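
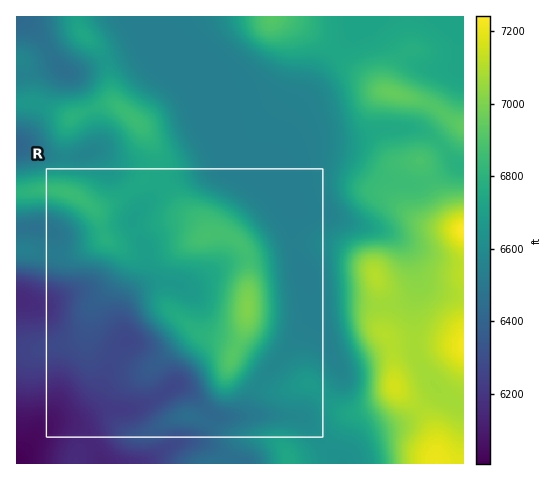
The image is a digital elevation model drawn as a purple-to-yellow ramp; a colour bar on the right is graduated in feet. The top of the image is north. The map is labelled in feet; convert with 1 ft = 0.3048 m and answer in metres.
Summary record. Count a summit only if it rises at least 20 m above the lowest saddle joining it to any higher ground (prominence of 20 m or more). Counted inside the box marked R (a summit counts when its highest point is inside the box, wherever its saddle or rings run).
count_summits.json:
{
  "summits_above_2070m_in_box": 2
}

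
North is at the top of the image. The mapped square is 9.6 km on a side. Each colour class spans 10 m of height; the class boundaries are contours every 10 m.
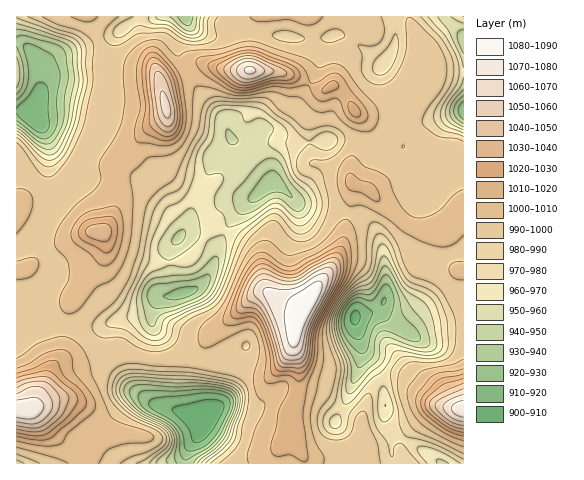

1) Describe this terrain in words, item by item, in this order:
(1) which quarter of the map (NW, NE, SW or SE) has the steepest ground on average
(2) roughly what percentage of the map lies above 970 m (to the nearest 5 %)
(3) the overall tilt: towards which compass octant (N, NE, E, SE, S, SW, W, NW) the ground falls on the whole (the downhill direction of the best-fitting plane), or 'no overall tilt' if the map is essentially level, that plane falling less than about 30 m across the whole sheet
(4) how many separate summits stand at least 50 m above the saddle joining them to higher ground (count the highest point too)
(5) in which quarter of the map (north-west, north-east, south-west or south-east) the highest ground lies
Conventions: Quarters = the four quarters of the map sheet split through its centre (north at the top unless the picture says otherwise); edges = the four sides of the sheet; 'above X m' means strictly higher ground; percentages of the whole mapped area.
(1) The steepest ground, on average, is in the south-east quarter.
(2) Roughly 75 % of the ground is higher than 970 m.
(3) There is no overall tilt: the best-fitting plane is nearly level.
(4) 5 summits rise at least 50 m above their surroundings.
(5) The highest point lies in the south-east quarter of the map.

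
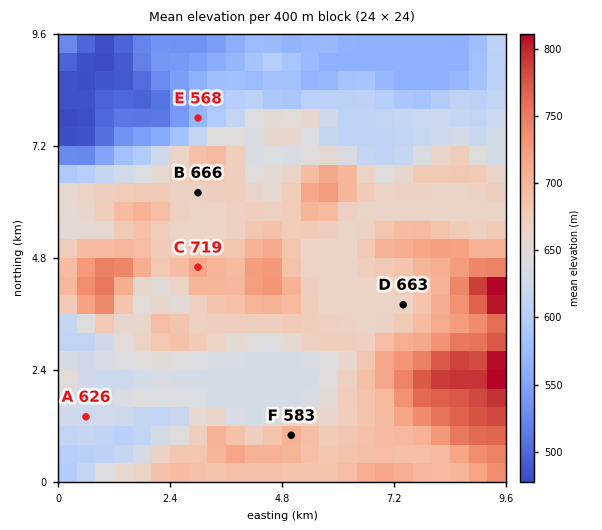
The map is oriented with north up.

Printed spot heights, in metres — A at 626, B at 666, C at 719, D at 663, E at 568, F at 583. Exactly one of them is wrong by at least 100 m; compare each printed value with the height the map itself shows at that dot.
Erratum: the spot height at F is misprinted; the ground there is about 708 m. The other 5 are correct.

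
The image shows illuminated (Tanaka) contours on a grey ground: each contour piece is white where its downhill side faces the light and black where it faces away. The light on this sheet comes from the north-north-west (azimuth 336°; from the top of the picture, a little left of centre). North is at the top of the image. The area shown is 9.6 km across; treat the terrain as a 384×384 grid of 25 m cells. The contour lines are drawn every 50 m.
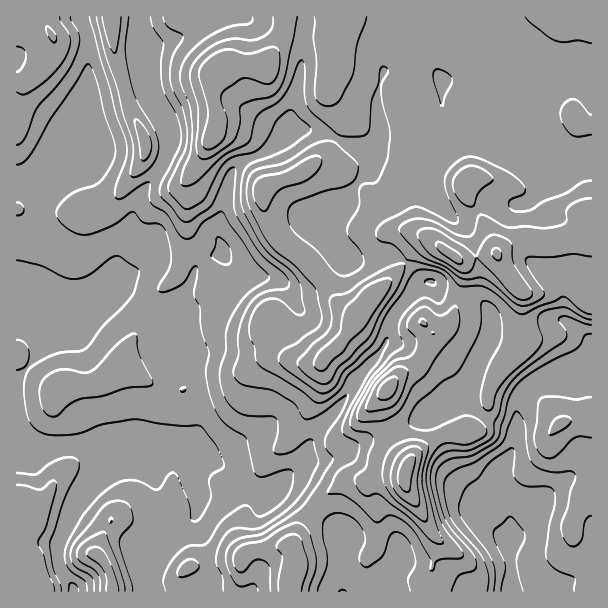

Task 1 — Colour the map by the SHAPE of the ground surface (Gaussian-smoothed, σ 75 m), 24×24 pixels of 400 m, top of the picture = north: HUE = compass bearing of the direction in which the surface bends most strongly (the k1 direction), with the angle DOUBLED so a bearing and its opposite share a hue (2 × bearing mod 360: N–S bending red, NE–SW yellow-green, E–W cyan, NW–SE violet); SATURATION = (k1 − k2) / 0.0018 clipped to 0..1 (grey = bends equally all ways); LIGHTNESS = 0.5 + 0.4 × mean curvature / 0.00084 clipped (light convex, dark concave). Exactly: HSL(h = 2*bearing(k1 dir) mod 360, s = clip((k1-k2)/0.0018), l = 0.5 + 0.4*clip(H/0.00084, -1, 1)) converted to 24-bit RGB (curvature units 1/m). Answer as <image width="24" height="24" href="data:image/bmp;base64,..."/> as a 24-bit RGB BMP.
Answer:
<image width="24" height="24" href="data:image/bmp;base64,Qk32BgAAAAAAADYAAAAoAAAAGAAAABgAAAABABgAAAAAAMAGAAATCwAAEwsAAAAAAAAAAAAAoYHA21DpMAMveP9DZHLsKR+b3HuWSaqSZi+Bud86LGN7+ezPRkyHOz5tjLBrV2SHX1+rwKJ7eltRxuKeEw1iqaN/gWlhZqhfj7xcKABrzLnyz/zYdCtuP15qQq+ByXjWMSDc9dbzKlHjwuKDklq+PDiUvX2HUZOEZDVc4a5Vtvjsdk/QQiF+lnWbsHaRc59qq55oGpyaF5Nm9H5cnkOYY4WfPZBXPXFDUK92RsIvYjfM7cfKnzp7YVBolXJFkzU1fjcozP/UjS6BdidAUkptVnpvuHaUr7Rvk6/Bw3F+D1ZXl7520om9YmGepnyaV2p+S4tWtJJdHk0stGku6VWGcUp2hbdkkhV9zf/MPdl8UiJTj258clSFXJFtSIxywn1yq0aL44WiQVOYMoM/opZOgmBtkYdzd2+CbIZ6k05HgpBMKmZMu158vX/cpInNakXh6//MNxg+ZUVTU41lgF6dmVlYM3w7oaxfbXZVdJpKtWyGUVyMi4t0gX13iIZ7eneCfGV4c2OJxoydPpZnK209Xp4vmUhYP7jD/9TMVBRzimUxN38eGmZeylyOgL2KWZOIjV96lX9Ld5NNX39oeodxgYBzgn9oeGBghFFcW5VPV45XxHuMH4qV5FPFVqYfL7UWmMAW8SD/3tL239f0ADZwXZ3A2pqfT1mFdUSSvb+cgXCNh4Bya35nfnVpj4ByT2OOoG6VmKKLW356hW9W3rEhADMy/8zmt9xSJWtNVHpRbI9I83JJDyeAPbSKhMF6iHDKQV+ZyKmvfXevmH+mg3maeJ2qfIirZ0qjrWyvp4WAf1p0eUtc38uMAKFzAHqD/c7YSTKjTYR0ZICCzoluxx8WI4lTgopnfH9cTpN7ZqdQnVWWrW2hoYmKco2BaG9za1l/Wn+gtm6RgW2/gZ3k8tbv23GVADMhgf8A/2bFSWKsYYV5UXuK9q7PJMW9KGwsXoZcjHR6dYFubXlkWIV0s4KEjm9za21/c1l/UoiMuXF7daxeO5RtU1am+I+r0I19AC0zsYIo4qydUZyeU3OBkpJc246pin7SaSqIgX99f35+fX99ZIJzX4tisnV0b1l5Y3qEYZ6RTHLA287JSkGaUjJFvc149sG+ADI6ku3hh1Xg03KNXUV2kzUcpLoMPicQ7hxPgH18gXt5gYJ0eIB5ZHt2tVuUs2SbYYqVdKF+JoZpzaw8gAxDRc1QM76X76HV+7ToAEwjNAsR73AARBY2nfXA0eD6LRPzg9XPfntzgG9zlY9xZoJsfHlwSnhmxn5tRZNxdJRffDVSZyQWPd9UgNqjanBUMmMl8W4ovABzbxBUzP/dFBfyiPqKXCA1hHJReIVYeIN0cXB/mY1+jIdsXXl3V4CDsHNDg71bVTRmdDNqpee3fdq7hVptg3KDflKarkaFWFbazP/9ZTPrV1/a33XbfWrYl4fTjnO3gImZbW+YlIeerX2eToGMmEx5qnE+zM5ZFjRliVWsrfGKZFlufnp6d3+CTZeWWaTHf92tt2YjWQkPaNNIXWtEhmJPjkpotn5/jnZ7b4OGdZKLiVes2mV6Fjyd06Tf0sqtBjduiWvN68+yb3VCTYFLcIFzdIR6X4BajKFEZxZi5uKbYpBFTZZQSaicVYuUq6SAa49eeH96d4FySGx06larAOxpGVbZ9piMFmw+AKRVz4XX5ab2tIfcW46abn+Og3GNjpNxNHGdreS/pZvjhlTJgkdocltNdZlEUcBRY4CAfX9+ZF95QSdc+f/MARIy+5Gd6anIDtOWEWgdNGk313NqqT9kfoBYbIJ5m459WoN5Yp88iF44fldWeWyGj22clpdtwq2ATHR5dX+AZj59TuN5vftcHQgwgdBU7NeyiViiel1RLVBch2wni79jb42WZniKgZV7gXGFgIRzgXZ0f317cHJ8m0ylfMmzwoluUoVdUH16SCtvy/2qWRBjckKOg8Jf2tdOjz9mw6ZmDUVzz7Gfh6p8XXR+cYePiIV7fnp/gX9/gX6BgXyAc3SAT6eKqmdetm+vxouFL3R8TSFzyf2eKBJgeYmxqJ/T1663WVKy3tK8DTZ5watgt6iLW3iNaYCEhHt4fn1/f318gHp7gHl5f397ZYJvloxyYVxv2r2cMUWrWAjKnfhLJSZdR6hQSKxy16CqcGfG3Z2xahuoRq+RxbeIWGV8bHCAgoR7fnp+f3x9fnuBhnqChHJzi4Fma4FaXWSNpuZ+TQ9w/2A6he05SiuLpbltOpUwWYYkaVwxjVs6z00/SHuSvqB5ZYacW2aDiIl8f3mFe4SEeHeAh2+GjXaNn4WVenmd"/>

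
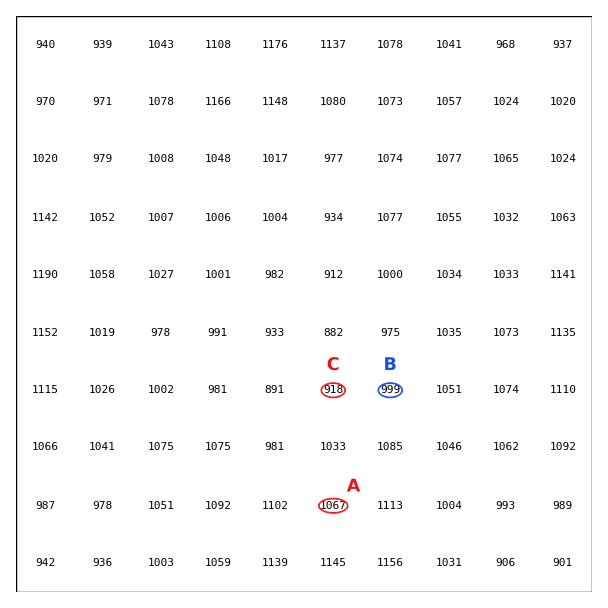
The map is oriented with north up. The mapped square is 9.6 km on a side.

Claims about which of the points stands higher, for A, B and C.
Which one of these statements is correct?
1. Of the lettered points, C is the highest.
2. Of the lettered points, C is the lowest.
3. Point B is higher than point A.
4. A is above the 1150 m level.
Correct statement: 2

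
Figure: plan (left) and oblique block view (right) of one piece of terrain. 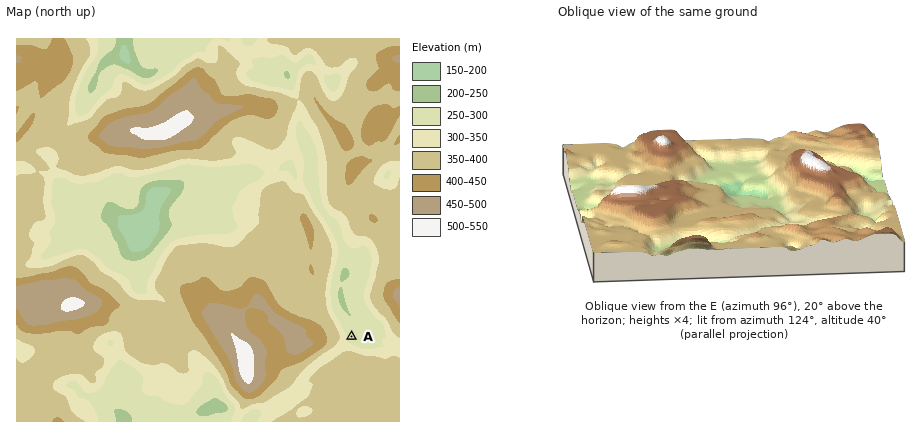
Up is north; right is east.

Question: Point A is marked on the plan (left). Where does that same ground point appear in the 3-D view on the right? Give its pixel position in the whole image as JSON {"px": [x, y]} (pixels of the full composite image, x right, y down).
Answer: {"px": [659, 247]}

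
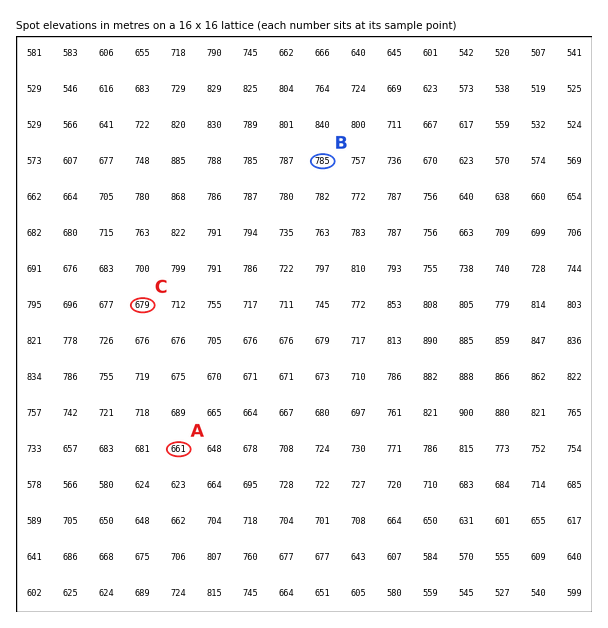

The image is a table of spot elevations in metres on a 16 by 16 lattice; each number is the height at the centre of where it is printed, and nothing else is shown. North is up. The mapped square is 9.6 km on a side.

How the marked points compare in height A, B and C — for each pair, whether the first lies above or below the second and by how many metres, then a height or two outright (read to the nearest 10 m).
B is above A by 130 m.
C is below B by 110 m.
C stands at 680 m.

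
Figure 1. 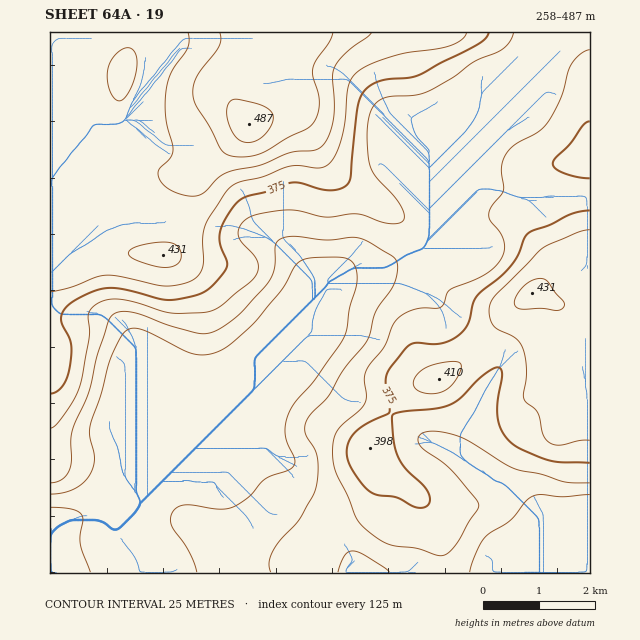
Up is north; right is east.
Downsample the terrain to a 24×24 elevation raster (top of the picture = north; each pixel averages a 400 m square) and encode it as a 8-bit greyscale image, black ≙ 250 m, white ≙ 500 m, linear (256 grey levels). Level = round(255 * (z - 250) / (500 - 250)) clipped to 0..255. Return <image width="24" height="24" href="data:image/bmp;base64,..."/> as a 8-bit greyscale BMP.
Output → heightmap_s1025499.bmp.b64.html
<image width="24" height="24" href="data:image/bmp;base64,Qk12BgAAAAAAADYEAAAoAAAAGAAAABgAAAABAAgAAAAAAEACAAATCwAAEwsAAAABAAAAAAAAAAAAAAEBAQACAgIAAwMDAAQEBAAFBQUABgYGAAcHBwAICAgACQkJAAoKCgALCwsADAwMAA0NDQAODg4ADw8PABAQEAAREREAEhISABMTEwAUFBQAFRUVABYWFgAXFxcAGBgYABkZGQAaGhoAGxsbABwcHAAdHR0AHh4eAB8fHwAgICAAISEhACIiIgAjIyMAJCQkACUlJQAmJiYAJycnACgoKAApKSkAKioqACsrKwAsLCwALS0tAC4uLgAvLy8AMDAwADExMQAyMjIAMzMzADQ0NAA1NTUANjY2ADc3NwA4ODgAOTk5ADo6OgA7OzsAPDw8AD09PQA+Pj4APz8/AEBAQABBQUEAQkJCAENDQwBEREQARUVFAEZGRgBHR0cASEhIAElJSQBKSkoAS0tLAExMTABNTU0ATk5OAE9PTwBQUFAAUVFRAFJSUgBTU1MAVFRUAFVVVQBWVlYAV1dXAFhYWABZWVkAWlpaAFtbWwBcXFwAXV1dAF5eXgBfX18AYGBgAGFhYQBiYmIAY2NjAGRkZABlZWUAZmZmAGdnZwBoaGgAaWlpAGpqagBra2sAbGxsAG1tbQBubm4Ab29vAHBwcABxcXEAcnJyAHNzcwB0dHQAdXV1AHZ2dgB3d3cAeHh4AHl5eQB6enoAe3t7AHx8fAB9fX0Afn5+AH9/fwCAgIAAgYGBAIKCggCDg4MAhISEAIWFhQCGhoYAh4eHAIiIiACJiYkAioqKAIuLiwCMjIwAjY2NAI6OjgCPj48AkJCQAJGRkQCSkpIAk5OTAJSUlACVlZUAlpaWAJeXlwCYmJgAmZmZAJqamgCbm5sAnJycAJ2dnQCenp4An5+fAKCgoAChoaEAoqKiAKOjowCkpKQApaWlAKampgCnp6cAqKioAKmpqQCqqqoAq6urAKysrACtra0Arq6uAK+vrwCwsLAAsbGxALKysgCzs7MAtLS0ALW1tQC2trYAt7e3ALi4uAC5ubkAurq6ALu7uwC8vLwAvb29AL6+vgC/v78AwMDAAMHBwQDCwsIAw8PDAMTExADFxcUAxsbGAMfHxwDIyMgAycnJAMrKygDLy8sAzMzMAM3NzQDOzs4Az8/PANDQ0ADR0dEA0tLSANPT0wDU1NQA1dXVANbW1gDX19cA2NjYANnZ2QDa2toA29vbANzc3ADd3d0A3t7eAN/f3wDg4OAA4eHhAOLi4gDj4+MA5OTkAOXl5QDm5uYA5+fnAOjo6ADp6ekA6urqAOvr6wDs7OwA7e3tAO7u7gDv7+8A8PDwAPHx8QDy8vIA8/PzAPT09AD19fUA9vb2APf39wD4+PgA+fn5APr6+gD7+/sA/Pz8AP39/QD+/v4A////AAwYHx0dJDVFRkpYYVVJT1ZcYlQ7NTU1NQ8bICAkLztBP0JQWlZXZGxtbV9IOjU1NRMbICMoMzk3NzpEUFdkcnh7dmldTjs3NjEpJyYmKysrMDdBSllvf4GBdmhgWU9QUFQ6KyYmJiYmKC40QmB/joR4a2BdY2lxdVk9KyYmJiYmJicxR2SIk3xoYmJqeYaSkF8+KCYmJiYmJiY0T191hnpsamt2iJShoXJOLCYmJiYmJiYtQVNfdIWJhHZ4j5qjpIFgMyYmJiYmJiYnMEZcc4ycnot8i56mpoZpOycmKi8uKSYmKDZOaICOlJSJi6Gpp4RuSTAxPkhDMygmJiw9VnF6eoeSmaasqYFtVktYZGVfSzMnJio3TmJpanuYrLCxrpaIen2KjoV1Y0kvJiczRFNfZW+IqLayrqWloaeurp+FdVw8LCszQ05bXFpkhqatq6Slqa+zsqKDalZHQkNDTVRYV1dbcY+epKSkpKWmpqKHaVxZXV9dYmRbV1hjb3mDjqSkpKSmq62bf3RvcHRyb2RYV1hiaWxyeKSkpKavuLyxoJaIiYp8Z1lXV1ddanJ5fqSkpa2xtL3GzMOvqp19XVdXV1daanV+haSkqLCwtsHT6uXSxq6BXFdaXFhXXGVygKSlrLCwusrd6+fg1LeHYlpdYVxXV1loeaSosbOwuc7e4t/c07aReHFtZF9XV1dfdKWrsbSws8TX3Nzb0biilI6IeWlcWFdbbaWqrbGwsLnL09bc2si0qqGfnYx2Y1hYXg=="/>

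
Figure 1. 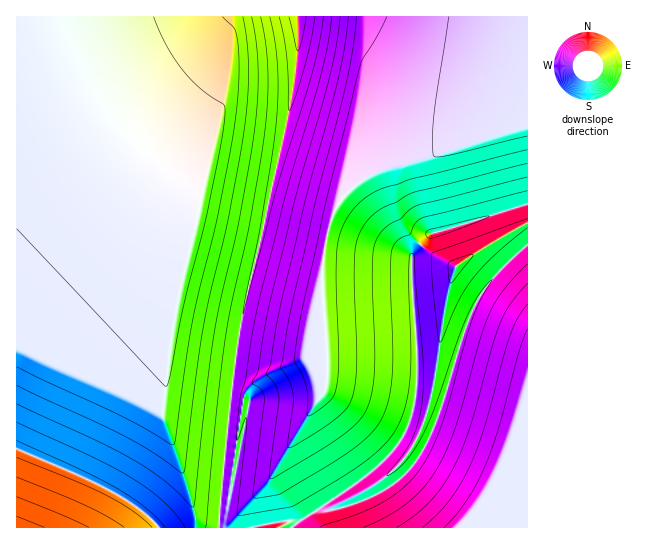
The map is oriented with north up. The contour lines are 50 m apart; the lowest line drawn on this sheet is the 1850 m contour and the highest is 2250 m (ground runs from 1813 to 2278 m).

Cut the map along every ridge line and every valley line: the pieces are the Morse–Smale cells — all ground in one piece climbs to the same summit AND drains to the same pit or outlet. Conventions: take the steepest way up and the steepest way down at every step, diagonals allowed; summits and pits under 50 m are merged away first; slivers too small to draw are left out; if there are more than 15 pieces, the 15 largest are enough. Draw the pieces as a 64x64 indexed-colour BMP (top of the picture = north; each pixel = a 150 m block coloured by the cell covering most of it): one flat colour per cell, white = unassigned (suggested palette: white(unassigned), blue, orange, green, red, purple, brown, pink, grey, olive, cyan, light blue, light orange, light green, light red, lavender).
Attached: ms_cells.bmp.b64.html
<image width="64" height="64" href="data:image/bmp;base64,Qk12CAAAAAAAAHYAAAAoAAAAQAAAAEAAAAABAAQAAAAAAAAIAAATCwAAEwsAABAAAAAAAAAA////ALR3HwAOf/8ALKAsACgn1gC9Z5QAS1aMAMJ34wB/f38AIr28AM++FwDox64AeLv/AIrfmACWmP8A1bDFAGZmZmZmZmZmYiIiIzERERERFEREREREREREREREREREZmZmZmZmZmYiIiIzMRERERERFERERERERERERERERERmZmZmZmZmYiIiIjMxERERERERERRERERERERERERERGZmZmZmZmYiIiIiMzMRERERERERERFEREREREREREREZmZmZmZmIiIiIiIzMxERERERERERERFERERERERERERmZmZmZiIiIiIiIzMzERERERERERERERRERERERERERGZmZmYiIiIiIiIjMzMREREREREREREREUREREREREREZmZmIiIiIiIiIiMzMxERERERERERERERFERERERERERmYiIiIiIiIiIiMzMzERERERERERERERERRERERERERGIiIiIiIiIiIiIzMzMREREREREREREREREUREREREREIiIiIiIiIiIiIjMzMxERERERERERERERFVREREREREQiIiIiIiIiIiIjMzMzERERERERERERERFVVURERERERCIiIiIiIiIiIiMzMzMRERERERERERERERVVREREREREIiIiIiIiIiIiIzMzMzERERERERERERERFVVUREREREQiIiIiIiIiIiIzMzMzMRERERERERERERERVVRERERERCIiIiIiIiIiIjMzMzMxERERERERERERERFVVEREREREIiIiIiIiIiIiIzMzMzEREREREREREREREVVVREREREQiIiIiIiIiIiIjMzMzMRERERERERERERERVVVERERERCIiIiIiIiIiIiMzMzMxERERERERERERERFVVUREREREIiIiIiIiIiIiIzMzMzEREREREREREREREVVVREREREQiIiIiIiIiIiIjMzMzMRERERERERERERERVVVURERERCIiIiIiIiIiIiMzMzMxERERERERERERERFVVVREREREIiIiIiIiIiIiIzMzMzMREREREREREREREVVVVEREREQiIiIiIiIiIiIjMzMzMxERERERERERERERVVVVRERERCIiIiIiIiIiIiMzMzMzERERERERERERERFVVVVEREREIiIiIiIiIiIiIjMzMzMREREREREREREREVVVVUREREQiIiIiIiIiIiIiMzMzMxERERERERERERERVVVVVERERCIiIiIiIiIiIiIzMzMzMRERERERERERERFVVVVUREREIiIiIiIiIiIiIjMzMzMxEREREREREREREVVVVVVEREQiIiIiIiIiIiIiMzMzMzERERERERERERERVVVVVURERCIiIiIiIiIiIiIjMzMzMRERERERERERERFVVVVVVEREIiIiIiIiIiIiIiMzMzMxEREREREREREREVVVVVVVREQiIiIiIiIiIiIiIzMzMzMRERERERERERERVVVVVVVURCIiIiIiIiIiIiIjMzMzMxERERERERERERFVVVVVVVVEIiIiIiIiIiIiIiIzMzMzEREREREREREREVVVVVVVVVQiIiIiIiIiIiIiIjMzMzMRERERERERERERFVVVVVVVVSIiIiIiIiIiIiIiMzMzMzERERERERERERERVVVVVVVVIiIiIiIiIiIiIiIzMzMzMRERERERERERERERVVVVVVUiIiIiIiIiIiIiIjMzMzMxEREREREREREREREREVVVVSIiIiIiIiIiIiIiIzMzMzERERERERERERERERERERVVIiIiIiIiIiIiIiIjMzMzMxEREREREREREREREREREREiIiIiIiIiIiIiIiMzMzMzERERERERERERERERERERESIiIiIiIiIiIiIiMzMzMzMRERERERERERERERERERERIiIiIiIiIiIiIiMzMzMzMxEREREREREREREREREREREiIiIiIiIiIiIjMzMzMzMzERERERERERERERERERERESIiIiIiIiIiIjMzMzMzMzMxERERERERERERERERERERIiIiIiIiIiIjMzMzMzMzMzEREREREREREREREREREREiIiIiIiIiIjMzMzMzMzMzMRERERERERERERERERERESIiIiIiIiIjMzMzMzMzMzMxERERERERERERERERERERIiIiIiIiIjMzMzMzMzMzMzMREREREREREREREREREREiIiIiIiIjMzMzMzMzMzMzMxERERERERERERERERERESIiIiIiIiMzMzMzMzMzMzMzERERERERERERERERERERIiIiIiIiMzMzMzMzMzMzMzMREREREREREREREREREREiIiIiIiMzMzMzMzMzMzMzMxERERERERERERERERERESIiIiIiIzMzMzMzMzMzMzMzMRERERERERERERERERERIiIiIiIzMzMzMzMzMzMzMzMxEREREREREREREREREREiIiIiIzMzMzMzMzMzMzMzMzERERERERERERERERERESIiIiIjMzMzMzMzMzMzMzMzMRERERERERERERERERERIiIiIjMzMzMzMzMzMzMzMzMxEREREREREREREREREREiIiIiMzMzMzMzMzMzMzMzMzERERERERERERERERERESIiIiMzMzMzMzMzMzMzMzMzMRERERERERERERERERERIiIiIzMzMzMzMzMzMzMzMzMxEREREREREREREREREREiIiIjMzMzMzMzMzMzMzMzMzERERERERERERERERERESIiIjMzMzMzMzMzMzMzMzMzMRERERERERERERERERER"/>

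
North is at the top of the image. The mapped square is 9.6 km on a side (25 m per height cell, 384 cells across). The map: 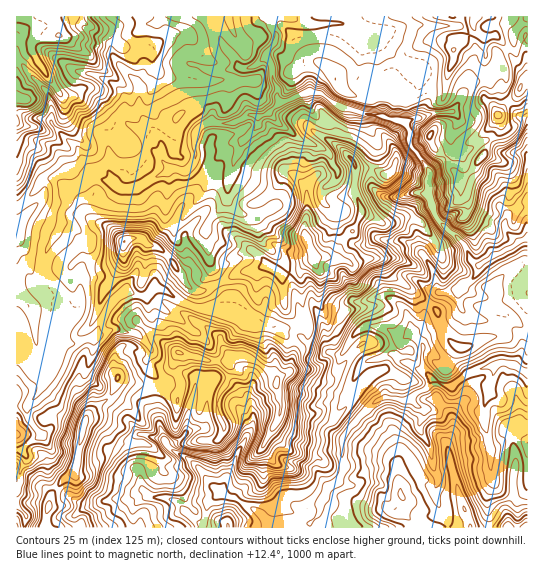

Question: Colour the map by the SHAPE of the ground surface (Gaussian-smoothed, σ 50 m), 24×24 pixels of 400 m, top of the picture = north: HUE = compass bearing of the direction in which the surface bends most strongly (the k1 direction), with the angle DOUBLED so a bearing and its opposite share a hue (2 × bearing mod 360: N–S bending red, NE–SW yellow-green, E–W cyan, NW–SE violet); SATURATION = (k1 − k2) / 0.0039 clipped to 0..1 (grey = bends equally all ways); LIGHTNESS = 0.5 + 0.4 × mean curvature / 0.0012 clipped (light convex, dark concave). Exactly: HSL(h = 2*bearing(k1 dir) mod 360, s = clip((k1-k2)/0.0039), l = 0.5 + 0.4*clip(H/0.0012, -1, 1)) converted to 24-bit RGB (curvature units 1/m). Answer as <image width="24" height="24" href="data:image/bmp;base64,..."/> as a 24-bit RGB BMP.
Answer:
<image width="24" height="24" href="data:image/bmp;base64,Qk32BgAAAAAAADYAAAAoAAAAGAAAABgAAAABABgAAAAAAMAGAAATCwAAEwsAAAAAAAAAAAAALgtW6N2ZJ6mCyY1zcmWocmOxpIm3SYKiIiqUn9e0xG2zd0Bke41gapBacGaZf2ODr0ONhMNVZKZfZXuaj1aPgNyhQHPMeqLjNiKl49ylujAwTG8tPoo/Rm87h0Mkspo3RZNaS2IugR8t0s5eO1MyhZNSOnh0bHGgVX+lvXFzkLKVUER5sNaOTWeNMjxstqlBE26kakXC9NDcsZ3ZOlxqUTl0lrOMnM+pex1uXm0wyyJy0LgyjL7cStejQ6tdJU9+YYBCnrx6oH1uQCqG0eerZElmLytV0892GGw7ZiCI5718kp9JsF2aV1Cok+rJqABnyiuHqtyOAEFX+tHWWb0rM5nDY72POCdzfpilpa+Zn7ijQRdg1+OpY1+SLSpepM1mOTnJGU9OyHiY5KicX6GonK4cbABOHf8nId6d87vBEEOC7n0/19WIXIykkkphFFRFlHicpLaMdUWTT4Pc0JuVYk+pfEW8v417JG6akHu8NXaH9NjXoVWGWMGQTR1n2u2YMlefpN9wizl1HUdc9/XUMTFxTWSp0mywCz0nscOHjjBjZ5Aly9FzZzZwSZ+AsJpfhXK2RWJvW7FonCUu4JSDXX2fZG2v08iMOE6M3ExfWjmBQXub7+udMVN4W4CYRHiPyXymWm0hTtiQPeseQVYSuoKNQlCBcLmajltdVXdzjqJhIlN78OzblmCbaTiIx5RnRDi6Q2PSh3HGXtDb7rXdh3LeNFHNtUi4MptIbabSpWAqjie5z3t3QG4oQXgtgFEuk2pza42PSYdmIYBS2uCK12PJJi+NwurTbzi0fNQyh7DQnkCro0064oZ6WBsuFKF4x6nZPI6wo2PHbj6BmcDDxafTeG+0are0lpppbHeCW3uLyF+SH5Eo0sU3U7GYjlM6VL7WpcxoZTUxbVo8f2I7vtCRbDK2tVBAN1gcinJEYT90ba9tX5N2fGNbl3Bjc3Chd6CWhHOKdWKCvGxWJ35UuKtdj0WNpUYog28jXXVHdldvV6ifwNaZiytgsa09pZknIb9qmjdgiLlHX8qwbUOYrG2Vjqdze22BhIluhFmGiph0T3qFx2JjTbApOidykch1cL3OsmPAYlemo2NZyKVTnyuF6Omj5j6hOYpuO6JrmuMalxRIT5MtKrOrxJyvgnB+iJx1U2OEoIqfU1+Ry3CUMMxqPZmEkPDNkmWpYEaOr2SXi9fagjSWz42ihIjXpL3iyK3wqcPqW9HmvQyqquDHThBdK3wtxJK/hJ6BTm5ziYJzUzthmNvO3tT3turuhilxhWJGS0iHk9yvli6dgDDK3O/NQ0iNyl5ZSWgaclIYfh1otfXONAAfqONASL+7LHIYs3iQZIB7UVWOebu7QblVa2k9qDc+oEJazGyjQraNekA0T3A+MWNe8eG2TDtehklCjoruuMHliqTkiQCJ/2sxhN2FLTWUZFLCLZY6vIOkRHdzoo96WoZocXVJpIR4ZY6oVaCMnVOJbGujtXupMzdPzOdxLy52iXjMxrwvS00IYHsJFgAz9erWx7+FLClUVrRGfb10YXU9YIRjaYxPfExckaFvRplFYHg1p1JUkotpWmSAa1eFmJbQjNTHVEvKyYskNxnO9NfmjtTaBgAzyOi02Xl6Qy91P8q3wWx8UWerUn2qbq6KZW2KipKHd1KJo8GVLUikmp9+R2+PaYeVlbGAUqF1Xgs30freVjZ35OyWYABsUP6TSK962Xlt6zPlFCR4ZNurNyPul8QxSndXaIl+jYNzfWaCtayFFmtSyJtccyzTRaWomzYuykgrbOPGVb5VdmXJxva9FgBI9uLVP1eFs1Op2IeFQ1fZwI4sBgg44s+QUat4SXZYhV2Ee45piZFxuXKisnw1PocdVKQcGa28nIvVpu6AMg8Be2YAPxYAFaYMbKsAEXI1gUiI6fXWhh5UnN3FiwDSia7Yw6fbekHBRmKdq5OEan+KjHSfdIyig2qvt9esjgFRFC8EgwUAw+zviIi5iZarjIGbVlanyJlTQ75thjt26nTIgBtWpO6rRRscqKMWKX7AjUFkhqx7YXSCinZnbq1zpZkpxQ1rYXLNnnDBksrBgnKVdYCMjnyEfm5tRUhl4rSMTo6JOnZue9JiZ7m3ryJdhcrDh9egOiuBfJGvsJGscWaGfZ+KgVN8hbuGODO0SLmJgJGJioZ8gXN1e3NycW9+nHaYZVug2MqeR0afOcilVs5MbIWLf6h+obJrx6M4WkmlVH5gYI9cpmVrmG9rfluMeqJ0qVeIK66Ml19sk4hrh298iXZ4bmuKYIuSgL1DJ8GQ2qpunVa5QrtQ"/>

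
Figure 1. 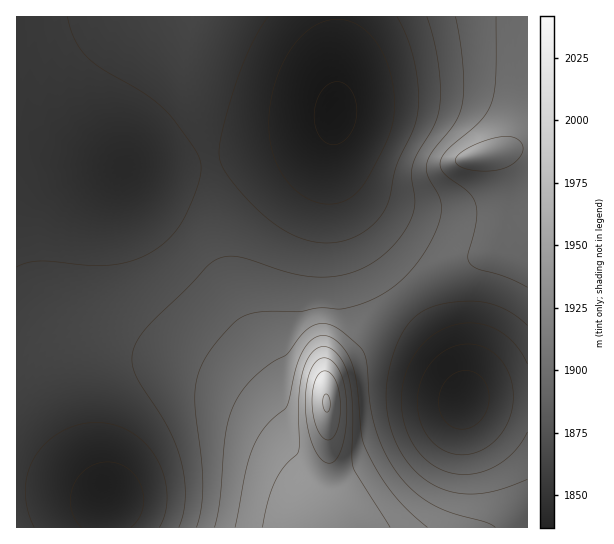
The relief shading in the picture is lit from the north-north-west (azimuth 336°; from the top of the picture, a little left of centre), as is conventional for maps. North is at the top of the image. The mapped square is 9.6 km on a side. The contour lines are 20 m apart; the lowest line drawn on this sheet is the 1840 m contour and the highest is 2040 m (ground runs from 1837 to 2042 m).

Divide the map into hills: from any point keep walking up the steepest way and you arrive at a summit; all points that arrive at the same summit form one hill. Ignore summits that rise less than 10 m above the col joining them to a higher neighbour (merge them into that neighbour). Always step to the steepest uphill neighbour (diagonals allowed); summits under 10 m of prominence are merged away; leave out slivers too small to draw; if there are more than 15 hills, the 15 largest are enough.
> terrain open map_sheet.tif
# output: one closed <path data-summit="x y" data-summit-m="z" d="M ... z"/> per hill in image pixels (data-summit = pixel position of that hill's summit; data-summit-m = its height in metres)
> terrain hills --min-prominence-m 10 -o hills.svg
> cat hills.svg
<path data-summit="326 403" data-summit-m="2042" d="M334 120l-11 11-25 10-43 11-84 16-21 7-19 10-82-26-33-8 1 377 511-1 0-129-55-1-9 2-5-21-14-25-65-87-16-24-19-36-8-21-4-19z"/><path data-summit="478 157" data-summit-m="1970" d="M527 16l-190 1 0 84-4 30 0 35 4 19 8 21 19 36 24 35 40 50 21 32 12 26 4 15 8-3 55 0z"/><path data-summit="206 17" data-summit-m="1896" d="M337 16l-320 0-1 134 115 35 19-10 21-7 96-19 46-13 14-8 9-13z"/>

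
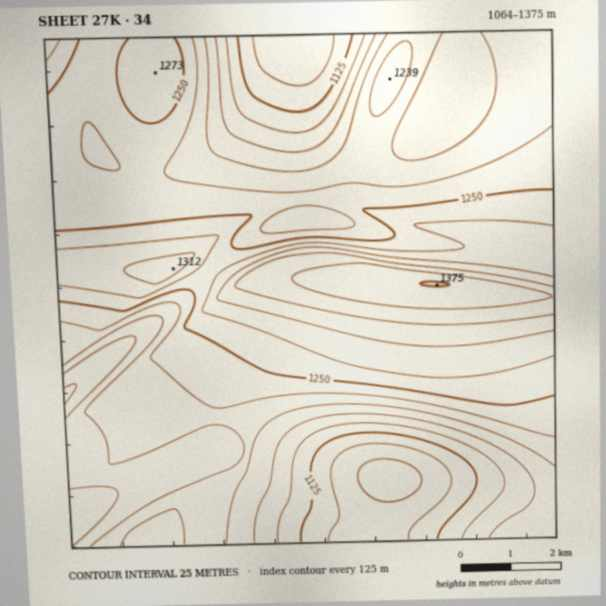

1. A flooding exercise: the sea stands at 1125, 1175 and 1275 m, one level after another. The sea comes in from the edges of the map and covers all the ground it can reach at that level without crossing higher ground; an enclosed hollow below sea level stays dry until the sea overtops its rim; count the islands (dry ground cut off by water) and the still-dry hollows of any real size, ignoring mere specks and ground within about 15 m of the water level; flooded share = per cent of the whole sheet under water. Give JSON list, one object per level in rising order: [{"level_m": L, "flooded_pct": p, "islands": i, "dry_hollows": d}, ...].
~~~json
[{"level_m": 1125, "flooded_pct": 9, "islands": 0, "dry_hollows": 0}, {"level_m": 1175, "flooded_pct": 19, "islands": 0, "dry_hollows": 0}, {"level_m": 1275, "flooded_pct": 81, "islands": 0, "dry_hollows": 0}]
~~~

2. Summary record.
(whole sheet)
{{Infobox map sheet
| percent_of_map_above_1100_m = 95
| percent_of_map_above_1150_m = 87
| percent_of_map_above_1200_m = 67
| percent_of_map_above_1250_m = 30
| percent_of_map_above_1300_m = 10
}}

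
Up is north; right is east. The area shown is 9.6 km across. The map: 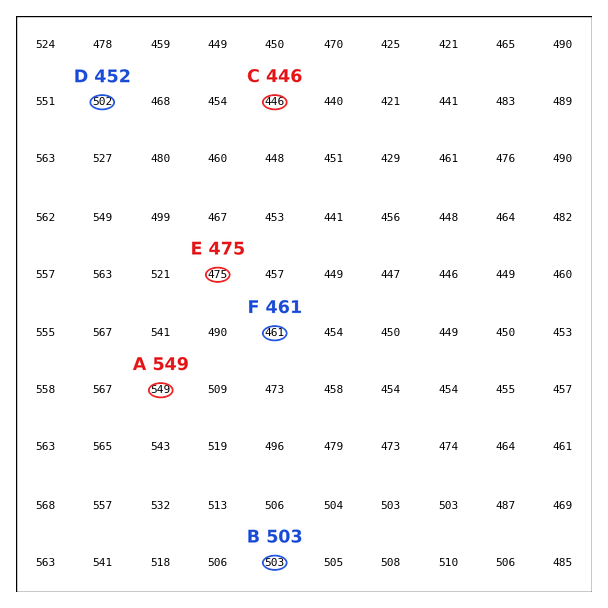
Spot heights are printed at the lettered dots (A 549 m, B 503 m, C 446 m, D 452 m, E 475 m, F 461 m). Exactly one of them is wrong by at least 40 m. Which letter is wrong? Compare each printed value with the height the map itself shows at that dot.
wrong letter D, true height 502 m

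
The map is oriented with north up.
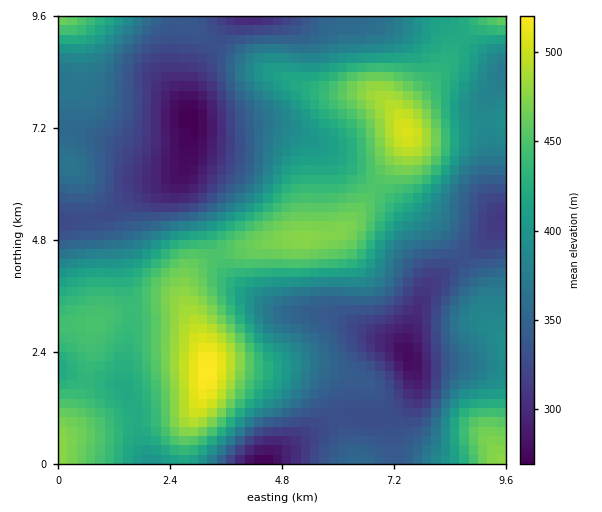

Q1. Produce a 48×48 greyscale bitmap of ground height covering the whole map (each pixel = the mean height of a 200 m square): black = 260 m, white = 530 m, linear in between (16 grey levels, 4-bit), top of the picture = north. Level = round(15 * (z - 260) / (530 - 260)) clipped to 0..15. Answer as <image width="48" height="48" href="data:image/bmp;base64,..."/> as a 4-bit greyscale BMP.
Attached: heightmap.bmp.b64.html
<image width="48" height="48" href="data:image/bmp;base64,Qk32BAAAAAAAAHYAAAAoAAAAMAAAADAAAAABAAQAAAAAAIAEAAATCwAAEwsAABAAAAAAAAAAAAAAABEREQAiIiIAMzMzAERERABVVVUAZmZmAHd3dwCIiIgAmZmZAKqqqgC7u7sAzMzMAN3d3QDu7u4A////AMy7qpmIiJmYZTIRESI0RVVVVVVmeImrzMy7qpmIiaqphlMhESIzRFVVVEVWd4q7zMy7uqmZmqu6mGUyIiMzREVURERVZ5q8zMy7uqmZqrzLqYZUMzMzRERERERFZ5q7y8u7qqmZq83dy5hlVEREREREREREZ5q7u7u7qpmZq83d3KmHZlVEREREREM0V4mqqruqqZmZq83u3bqYd2ZVRERERDMzRniZmaqqqZmaq83u7cupiHZlVERERDIjRXeIiJqqmZmaq83u7tuqmIdlVVRVRDIiNWZ3eJmqqZmau83u7ty6mYdmVVVUQyESNFZnd5mqqpmqvM3u7ty6mYd2VVVEMyESNFVmd5qqqpmqvM3u7ty6mId2VVRDMhESNFVmd6qqqqqqvM3u7typiHdmVUQzIhESNFZnd6qqqqqqvM3u7cuoh3ZlVUQzIhEiRWZ3d6qqqqqqvM3d3LqYdmZVVEQzIiIjRWZ3d6qqqqqqvM3dy6mHZlVVRERDMyIjRWd3d6qqqqqqvM3cy6mHZlVVVEREQzIjNWZ3d6qqqqqqvMzMupiHZmVVVVVVVDMjNFZnd5mqqqqqvMzMupmHd3ZmZmZmZUMzNEVmZomZmZmqu8zLupmYiIh3d3d3ZlQzM0VWZoiJmZmaq7y7uqqpmZmZmIiHdlRDM0RVVXd4iIiJqru7uqqqqquqqqmYdlVEREREVWZnd3d4mqu7u7u7u7u7u7qph2VVRERERFVVZmZ3iZqqqru8zMzMzLuph2ZlVVRDM0REVVVmd4iZmqu7zMzMzMy6mHdmZVRDM0REREVVVmd3iZqru8zMzMy7qYd3ZlVDM0REREREREVWZ4maq7u7u7y7qZiHdlVDM0REREMzMzNEVneJqru7u7u7qpmIdmVDM0VVRDMzIiIjRVZ4maqqqru7qqmYdmVEM1VVVDMyIhEiNFVniZqqqqq7uqqph2VURGZlVDMyIRESM0VWeJmZmaqru7uqmHZVVWZlVDMyIRESI0RWeImZmZqqu8y7qXZlVWZlVEMyIRERIzRWZ4iIiZmrvMzMuYdmZmZVVEMzIhERIjRVZ3iIiJmrzN3cuph2Z1VVVEQzIhERIjRVZ3iIiJmrzd7duph3d1VVVEQzIhEREjRVZ3eIiZqrze7duph3d1VVVUQzIREREjRVZneImaq7zd7cuph3d2ZlVVRDIRERIzRVZniJmqu8zd3cuYh3d2ZmZVRDIhERI0VWZ3iZqrvM3d3LqYh3d2ZmZVRDIhESI0VmeImaqrzM3cy7qZh3d2ZmZVRDIiIiNFZniJmZqrvMzMu6qZh3dmZmZVRDMiIjNFZ4iZmZmqu7u7qqqpiHdmZmZlRDMzMzNFZ4iIiIiZmqqqqqqpmHdnd3ZlVEMzMzRFZ3d3d3d4iIiZmZmZmId4iId2VURERERFVmZmZmZnd3d4iJmZmYh5mZh3ZVRERERERVVVVVVmZmZneImZmZmKqpmHZlVERERDMzRERFVVVmZmeImZmZqru6mYdmVUREQzIiMzRFVVVVZmeIiZmquw=="/>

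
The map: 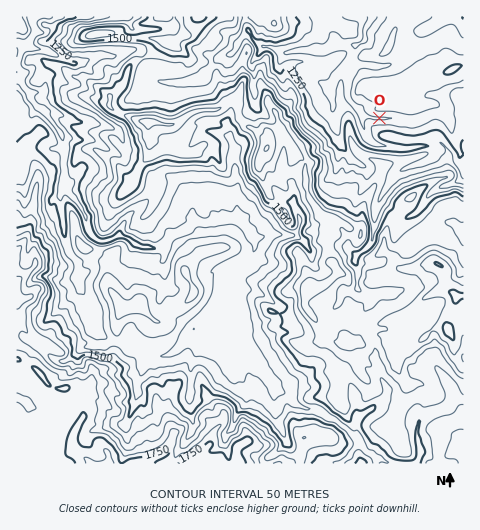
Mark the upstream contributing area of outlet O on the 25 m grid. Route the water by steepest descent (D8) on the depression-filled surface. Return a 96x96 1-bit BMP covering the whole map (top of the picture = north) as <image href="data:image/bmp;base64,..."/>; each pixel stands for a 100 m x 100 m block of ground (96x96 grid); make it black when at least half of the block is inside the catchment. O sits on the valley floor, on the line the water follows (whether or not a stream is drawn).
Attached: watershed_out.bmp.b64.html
<image width="96" height="96" href="data:image/bmp;base64,Qk2+BAAAAAAAAD4AAAAoAAAAYAAAAGAAAAABAAEAAAAAAIAEAAATCwAAEwsAAAIAAAAAAAAA////AAAAAAAAAAAAAAAAAAAAAAAAAAAAAAAAAAAAAAAAAAAAAAAAAAAAAAAAAAAAAAAAAAAAAAAAAAAAAAAAAAAAAAAAAAAAAAAAAAAAAAAAAAAAAAAAAAAAAAAAAAAAAAAAAAAAAAAAAAAAAAAAAAAAAAAAAAAAAAAAAAAAAAAAAAAAAAAAAAAAAAAAAAAAAAAAAAAAAAAAAAAAAAAAAAAAAAAAAAAAAAAAAAAAAAAAAAAAAAAAAAAAAAAAAAAAAAAAAAAAAAAAAAAAAAAAAAAAAAAAAAAAAAAAAAAAAAAAAAAAAAAAAAAAAAAAAAAAAAAAAAAAAAAAAAAAAAAAAAAAAAAAAAAAAAAAAAAAAAAAAAAAAAAAAAAAAAAAAAAAAAAAAAAAAAAAAAAAAAAAAAAAAAAAAAAAAAAAAAAAAAAAAAAAAAAAAAAAAAAAAAAAAAAAAAAAAAAAAAAAAAAAAAAAAAAAAAAAAAAAAAAAAAAAAAAAAAAAAAAAAAAAAAAAAAAAAAAAAAAAAAAAAAAAAAAAAAAAAAAAAAAAAAAAAAAAAAAAAAAAAAAAAAAAAAAAAAAAAAAAAAAAAAAAAAAAAAAAAAAAAAAAAAAAAAAAAAAAAAAAAAAAAAAAAAAAAAAAAAAAAAAAAAAAAAAAAAAAAAAAAAAAAAAAAAAAAAAAAAAAAAAAAAAAAAAAAAAAAAAAAAAAAAAAAAAAAAAAAAAAAAAAAAAAAAAAAAAAAAABwAAAAAAAAAAAAAAB4AAAAAAAAAAAAAAB4AAAAAAAAAAAAAAB+AAAAAAAAAAAAAAB/AAAAAAAAAAAAAAB/gAAAAAAAAAAAAAA/wAAAAAAAAAAAAAA/4AAAAAAAAAAAAAAf8AAAAAAAAAAAAAAP8AAAAAAAAAAAAAAP/MAAAAAAAAAAAAAH/8AAAAAAAAAAAAAB/8AAAAAAAAAAAAAA/8AAAAAAAAAAAAAAP8AAAAAAAAAAAAAAH8AAAAAAAAAAAAAAA8AAAAAAAAAAAAAAA8AAAAAAAAAAAAAAA8AAAAAAAAAAAAAAA8AAAAAAAAAAAAAAAcAAAAAAAAAAAAAAAcAAAAAAAAAAAAAAA8AAAAAAAAAAAAAAB8AAAAAAAAAAAAAP/8AAAAAAAAAAAAB//8AAAAAAAAAAAAD//8AAAAAAAAAAAAD//8AAAAAAAAAAAAD//8AAAAAAAAAAAAD//8AAAAAAAAAAAAD//8AAAAAAAAAAAAD//8AAAAAAAAAAAAB//8AAAAAAAAAAAAB//8AAAAAAAAAAAAB//8AAAAAAAAAAAAB//8AAAAAAAAAAAAAH/8AAAAAAAAAAAAAD/8AAAAAAAAAAAAAA/8AAAAAAAAAAAAAAAcAAAAAAAAAAAAAAAAAAAAAAAAAAAAAAAAAAAAAAAAAAAAAAAAAAAAAAAAAAAAAAAAAAAAAAAAAAAAAAAAAAAAAAAAAAAAAAAAAAAAAAAAAAAAAAAAAAAAAAAAAAAAAAAAAAAAAAAAAAAAAAAAAAAAAAAAAAAAAAAAAAAAAAAAAAAAAAAA="/>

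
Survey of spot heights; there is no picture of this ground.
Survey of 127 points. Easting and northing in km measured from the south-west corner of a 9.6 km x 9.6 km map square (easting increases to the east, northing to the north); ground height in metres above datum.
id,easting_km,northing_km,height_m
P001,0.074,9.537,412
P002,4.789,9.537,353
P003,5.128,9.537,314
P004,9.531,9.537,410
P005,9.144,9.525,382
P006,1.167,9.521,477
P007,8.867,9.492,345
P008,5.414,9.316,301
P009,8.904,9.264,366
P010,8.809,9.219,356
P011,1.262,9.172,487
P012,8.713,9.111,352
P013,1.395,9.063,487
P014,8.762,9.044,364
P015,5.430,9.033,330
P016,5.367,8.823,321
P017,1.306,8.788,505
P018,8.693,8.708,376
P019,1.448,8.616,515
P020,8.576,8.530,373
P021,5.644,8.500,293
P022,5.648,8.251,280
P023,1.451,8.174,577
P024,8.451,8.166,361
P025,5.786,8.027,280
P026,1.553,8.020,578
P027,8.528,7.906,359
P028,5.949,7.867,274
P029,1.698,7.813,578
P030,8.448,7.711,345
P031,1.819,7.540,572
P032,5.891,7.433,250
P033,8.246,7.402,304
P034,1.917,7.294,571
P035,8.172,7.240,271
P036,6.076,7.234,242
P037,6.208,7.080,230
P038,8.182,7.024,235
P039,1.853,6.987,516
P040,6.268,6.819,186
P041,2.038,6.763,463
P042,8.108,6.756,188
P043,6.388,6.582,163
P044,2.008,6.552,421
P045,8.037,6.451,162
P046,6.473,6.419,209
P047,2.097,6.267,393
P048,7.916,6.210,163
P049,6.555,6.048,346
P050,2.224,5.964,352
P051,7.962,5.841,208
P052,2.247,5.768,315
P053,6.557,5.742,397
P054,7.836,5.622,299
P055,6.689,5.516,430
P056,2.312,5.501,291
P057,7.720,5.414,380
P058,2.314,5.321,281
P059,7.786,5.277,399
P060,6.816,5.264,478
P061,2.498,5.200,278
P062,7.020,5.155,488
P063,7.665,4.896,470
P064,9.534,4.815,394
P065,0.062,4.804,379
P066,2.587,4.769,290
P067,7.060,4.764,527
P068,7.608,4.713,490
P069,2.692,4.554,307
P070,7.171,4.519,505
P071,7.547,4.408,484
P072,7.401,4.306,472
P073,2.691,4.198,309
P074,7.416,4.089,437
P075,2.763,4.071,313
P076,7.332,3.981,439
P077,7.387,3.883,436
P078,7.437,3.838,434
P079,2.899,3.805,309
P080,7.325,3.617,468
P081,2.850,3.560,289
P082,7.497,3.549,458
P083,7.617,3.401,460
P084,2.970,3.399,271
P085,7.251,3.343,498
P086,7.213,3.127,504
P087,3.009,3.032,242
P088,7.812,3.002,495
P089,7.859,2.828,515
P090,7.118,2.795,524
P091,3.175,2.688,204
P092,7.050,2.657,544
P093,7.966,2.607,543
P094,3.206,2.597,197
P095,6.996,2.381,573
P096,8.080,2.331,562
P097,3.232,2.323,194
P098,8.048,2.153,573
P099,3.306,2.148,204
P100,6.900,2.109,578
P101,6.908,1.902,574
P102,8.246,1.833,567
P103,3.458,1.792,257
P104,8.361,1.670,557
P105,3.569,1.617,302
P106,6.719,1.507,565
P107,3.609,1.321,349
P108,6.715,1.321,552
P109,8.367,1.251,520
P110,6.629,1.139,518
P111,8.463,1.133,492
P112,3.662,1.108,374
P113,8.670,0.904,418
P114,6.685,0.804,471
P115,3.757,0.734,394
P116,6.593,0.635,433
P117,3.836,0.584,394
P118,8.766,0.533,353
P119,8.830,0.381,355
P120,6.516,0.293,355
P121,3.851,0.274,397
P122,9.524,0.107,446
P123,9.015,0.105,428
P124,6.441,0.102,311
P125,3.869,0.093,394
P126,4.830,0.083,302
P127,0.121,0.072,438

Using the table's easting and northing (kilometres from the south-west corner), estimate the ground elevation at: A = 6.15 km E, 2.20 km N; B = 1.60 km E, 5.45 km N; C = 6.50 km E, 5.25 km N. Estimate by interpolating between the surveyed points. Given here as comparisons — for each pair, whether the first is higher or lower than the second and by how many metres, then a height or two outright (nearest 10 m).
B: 270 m lower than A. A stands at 580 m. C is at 450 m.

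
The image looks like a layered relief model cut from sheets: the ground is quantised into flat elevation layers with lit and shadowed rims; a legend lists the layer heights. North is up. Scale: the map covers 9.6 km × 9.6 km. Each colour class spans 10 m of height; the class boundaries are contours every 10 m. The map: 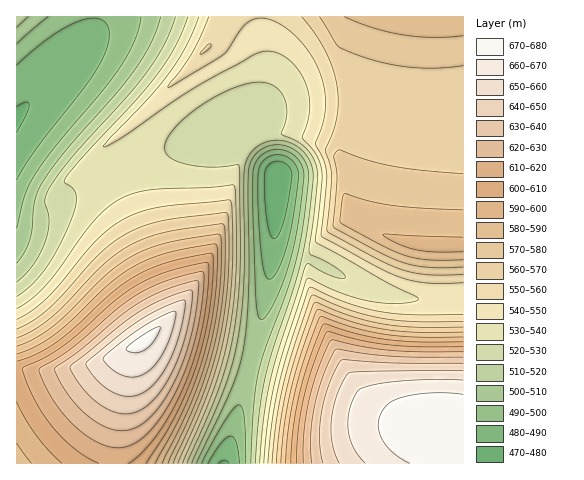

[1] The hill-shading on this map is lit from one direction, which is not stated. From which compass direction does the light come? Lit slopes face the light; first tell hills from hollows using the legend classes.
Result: NW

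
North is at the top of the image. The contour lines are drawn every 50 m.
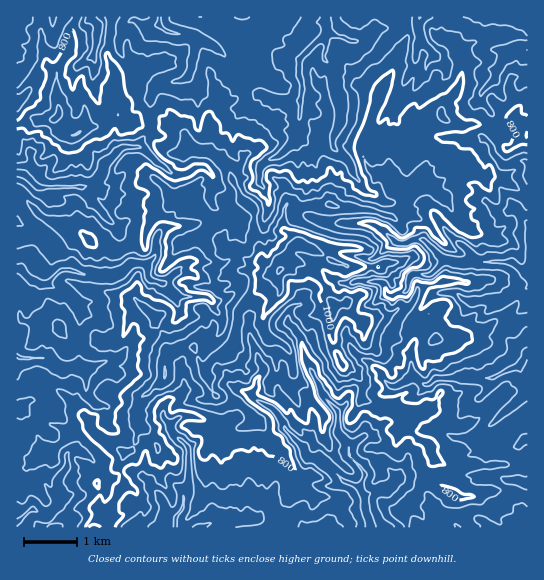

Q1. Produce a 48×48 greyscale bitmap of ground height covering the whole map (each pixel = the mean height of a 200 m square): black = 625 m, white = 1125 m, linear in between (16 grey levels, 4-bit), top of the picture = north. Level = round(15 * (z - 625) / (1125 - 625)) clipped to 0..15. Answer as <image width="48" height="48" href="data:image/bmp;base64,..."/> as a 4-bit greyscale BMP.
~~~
<image width="48" height="48" href="data:image/bmp;base64,Qk32BAAAAAAAAHYAAAAoAAAAMAAAADAAAAABAAQAAAAAAIAEAAATCwAAEwsAABAAAAAAAAAAAAAAABEREQAiIiIAMzMzAERERABVVVUAZmZmAHd3dwCIiIgAmZmZAKqqqgC7u7sAzMzMAN3d3QDu7u4A////ABIiI1ZlQzERERESIzMiIiMRI0NDMzIiIRERNFZmVEIRIiIiIzQzMzIRNERDMzMyIiIiI0VVVUIhIzMzM0REQzIRM0RERVQzMjMyI0VWVTMxIzQzNERVQyEREjRFVVVEMjMyI0VVVDQzJERERERVQhESISRVVEMyIkRDI0RWVEVENVVURVVUISISMjRVVURDM0REM0RWZlZkNVVVVVUxEiEjNERVVEREMzREM0VndmdTNmZlVmUiNCE0RUVlVEQzMjRERFZmZ2ZDVmZmZmMzRBIjRlVVRDMzMjM0RGZVZ3U1ZmZ3d0NEVDU0VmZUVEMjMyMzRWVFeGREVmd3djVlZDZVZnZlVEQyMyIzRENFaHVWeIh3VFZ2UzV2ZmZlVDMzIjMzRDRVaIdmeKl1Vmd2RGV2VVRFVDIzITMzMyNEVomHeadmV3h2RoeGRDMjMiISISMyIiIzRXmXiqiId4iEWKqGVUNDMhERERERIiIzRXmYmqqZd4l1abp2dlVVRDMiERIiMzRERXiZqaupeZp2iriZhlVmVUQzISMzQzRVRWeJmZq5iqlnm6m5h2V3ZlVDISM0QzREVWd3iZipqpdonKrKh3ZnZlVDMiI0QiM0ZndlZ4ipq4eJrLvLmHZ2VERDMyIzMiNFZ3dkZ3iqq6iZvdy6mIZmVDMiMiEiISNFZmU0VWeau8qZvd25dmdVUyIREiEREjM0VkM1Z3iavNuqvLqoZkZlREQzERERIhERNCM1VniavezMy7qYh0Q0VVRDIREiESIiEiVUVniave7czNy6qXVCIiIhEREjM0REMzRmZomau93d3MupiIdCIhIhESIzRFVURURnd4mZqr3dzLupZEQzUjREMTMzRVVDRVRneIiImazLqZiHVWRFRFVUMSNERVQzRWVWZ4iIh6qZh2ZlaHZlVmVDMTRDNDMkRWZ3d3eIhomIiYiIiHdlZlVDITQiIyI0RWZ4h3eJhomYmph3Z3dndlRDIzIREhIjRWd3d2eHVXh3eHZVeHd3dlVUMxESEREjRmdmd2eHRXdVZmVXeHiHdmZlQxEjQzIkRWVFVWeGRFVERVNnd3d3ZmZUQzIzVEMjVURnZnh3UzMzRDRmd2Z3ZmVDM0JFZlQyM0Z3iHdnZTIjMzVmZmZmZlRFVERWeGVUREVndmZVVTISMjRmZmZlVURFVlZniIdmZVVnZmVURDISMiRWVWZmZlVVVld4h3ZnZUVlVVVEMzISIyNWVWZndlVFZUVnhnZmZURURFRDMiISIhNGVVVWZUNEVTRndmVmVTRDM0RDISIRIhNGZUVVZUNERERXZVRmVUMzM0QzMzISMiRVZUREVVMjRDRWZFRWVUQyI0MzMzISISNFVUM0RUMiQzNWZDNVRURDIzMzMyESESI0RUMjNVQxIiNEZTJURERDIyI0MyERESEjNEIiRUMyESNDVUJDQyIiESMzMyIhERESNEIkREMzIiNDRUJEMhERIjMzMzIhERIhIzI0RDMzIiIyNDJEMiEjMzMyMzMhESMyMzEjMyIiIg=="/>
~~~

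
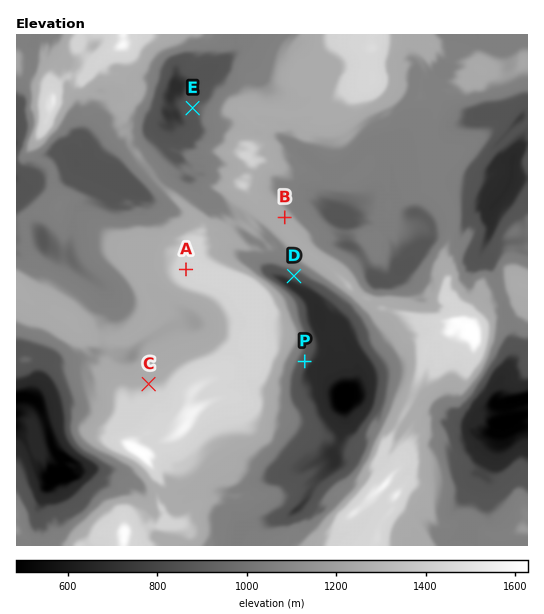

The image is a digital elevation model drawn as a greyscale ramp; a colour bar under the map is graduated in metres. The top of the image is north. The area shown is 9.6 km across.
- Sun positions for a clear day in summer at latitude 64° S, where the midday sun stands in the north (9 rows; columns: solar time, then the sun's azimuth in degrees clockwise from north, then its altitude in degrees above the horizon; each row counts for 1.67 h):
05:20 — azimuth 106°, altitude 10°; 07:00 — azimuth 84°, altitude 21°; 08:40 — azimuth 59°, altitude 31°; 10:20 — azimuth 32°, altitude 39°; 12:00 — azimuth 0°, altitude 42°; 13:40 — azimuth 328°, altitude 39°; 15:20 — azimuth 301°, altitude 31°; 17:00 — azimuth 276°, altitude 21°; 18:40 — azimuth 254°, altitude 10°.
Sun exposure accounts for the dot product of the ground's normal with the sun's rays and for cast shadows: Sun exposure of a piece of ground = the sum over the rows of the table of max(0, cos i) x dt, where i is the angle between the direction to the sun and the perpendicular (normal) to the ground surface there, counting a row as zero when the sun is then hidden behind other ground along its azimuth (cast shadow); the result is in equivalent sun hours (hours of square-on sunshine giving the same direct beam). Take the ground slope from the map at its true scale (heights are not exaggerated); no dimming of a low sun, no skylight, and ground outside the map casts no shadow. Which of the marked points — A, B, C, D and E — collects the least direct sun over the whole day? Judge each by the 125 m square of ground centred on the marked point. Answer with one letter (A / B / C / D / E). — D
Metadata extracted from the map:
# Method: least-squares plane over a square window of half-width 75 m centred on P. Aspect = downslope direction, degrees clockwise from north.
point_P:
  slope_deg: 29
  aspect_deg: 125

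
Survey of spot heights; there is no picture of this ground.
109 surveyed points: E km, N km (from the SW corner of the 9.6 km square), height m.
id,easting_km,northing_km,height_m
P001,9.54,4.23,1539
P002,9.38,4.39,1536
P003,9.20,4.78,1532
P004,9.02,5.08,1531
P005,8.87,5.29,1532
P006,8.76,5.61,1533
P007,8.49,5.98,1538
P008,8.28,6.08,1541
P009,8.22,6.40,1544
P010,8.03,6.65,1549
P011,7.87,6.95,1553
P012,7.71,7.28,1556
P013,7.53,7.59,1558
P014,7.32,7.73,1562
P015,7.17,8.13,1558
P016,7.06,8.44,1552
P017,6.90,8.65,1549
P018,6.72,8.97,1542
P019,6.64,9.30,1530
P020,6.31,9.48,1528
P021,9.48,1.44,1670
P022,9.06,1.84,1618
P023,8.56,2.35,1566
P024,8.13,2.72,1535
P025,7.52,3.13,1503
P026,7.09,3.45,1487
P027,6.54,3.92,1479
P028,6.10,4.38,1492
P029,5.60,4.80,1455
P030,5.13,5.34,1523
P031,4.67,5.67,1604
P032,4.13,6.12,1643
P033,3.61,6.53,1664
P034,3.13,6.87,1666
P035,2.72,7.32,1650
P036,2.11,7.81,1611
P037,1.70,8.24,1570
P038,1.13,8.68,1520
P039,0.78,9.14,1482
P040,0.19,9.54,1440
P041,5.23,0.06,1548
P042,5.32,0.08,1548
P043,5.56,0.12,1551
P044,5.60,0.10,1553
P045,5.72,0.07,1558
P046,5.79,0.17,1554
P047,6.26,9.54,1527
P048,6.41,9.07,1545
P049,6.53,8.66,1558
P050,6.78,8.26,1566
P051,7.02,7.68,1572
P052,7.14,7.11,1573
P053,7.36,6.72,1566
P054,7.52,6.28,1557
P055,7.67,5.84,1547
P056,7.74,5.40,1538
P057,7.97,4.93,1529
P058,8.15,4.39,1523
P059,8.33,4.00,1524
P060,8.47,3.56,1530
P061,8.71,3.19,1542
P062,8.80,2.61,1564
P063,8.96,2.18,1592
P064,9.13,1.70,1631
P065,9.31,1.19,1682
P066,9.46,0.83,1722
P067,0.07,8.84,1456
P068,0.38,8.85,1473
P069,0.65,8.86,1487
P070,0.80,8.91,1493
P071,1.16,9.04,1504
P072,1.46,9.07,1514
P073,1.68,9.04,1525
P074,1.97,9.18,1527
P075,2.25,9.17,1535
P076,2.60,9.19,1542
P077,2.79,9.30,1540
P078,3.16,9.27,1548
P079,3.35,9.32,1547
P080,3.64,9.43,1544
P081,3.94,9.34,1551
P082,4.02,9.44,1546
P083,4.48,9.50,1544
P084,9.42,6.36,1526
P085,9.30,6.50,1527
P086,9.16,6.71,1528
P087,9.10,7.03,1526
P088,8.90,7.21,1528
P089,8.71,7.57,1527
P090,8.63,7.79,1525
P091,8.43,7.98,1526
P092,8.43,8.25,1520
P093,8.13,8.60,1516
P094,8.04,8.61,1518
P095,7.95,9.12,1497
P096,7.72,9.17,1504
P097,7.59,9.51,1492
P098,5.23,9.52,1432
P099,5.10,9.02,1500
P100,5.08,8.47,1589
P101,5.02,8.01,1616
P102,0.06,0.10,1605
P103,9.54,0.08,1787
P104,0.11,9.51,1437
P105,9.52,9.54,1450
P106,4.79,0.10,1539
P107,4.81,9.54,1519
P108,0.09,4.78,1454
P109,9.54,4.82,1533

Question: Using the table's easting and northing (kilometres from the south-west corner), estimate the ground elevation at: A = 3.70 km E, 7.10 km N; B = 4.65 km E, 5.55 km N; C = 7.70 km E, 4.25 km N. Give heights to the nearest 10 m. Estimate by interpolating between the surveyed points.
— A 1660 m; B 1600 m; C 1510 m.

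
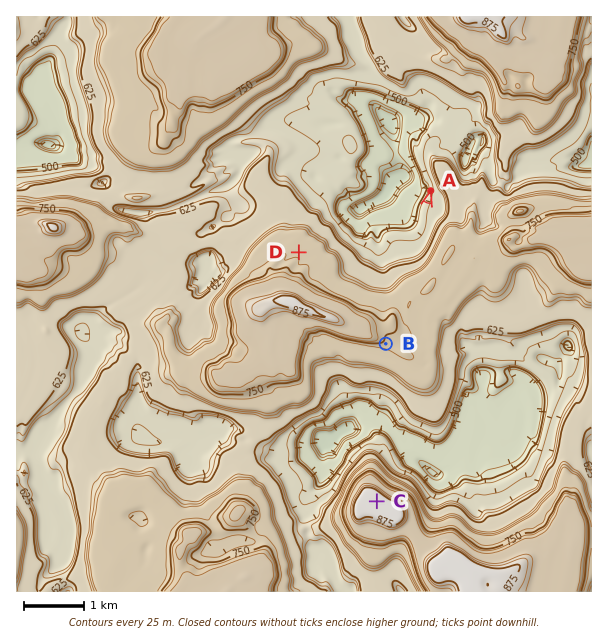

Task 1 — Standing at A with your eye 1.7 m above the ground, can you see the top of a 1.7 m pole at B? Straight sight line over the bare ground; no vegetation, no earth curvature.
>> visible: false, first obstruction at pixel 406 275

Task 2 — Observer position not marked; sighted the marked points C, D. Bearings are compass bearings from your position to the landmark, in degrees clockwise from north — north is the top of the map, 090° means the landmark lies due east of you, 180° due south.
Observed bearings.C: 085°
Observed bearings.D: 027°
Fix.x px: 162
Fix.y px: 520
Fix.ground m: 720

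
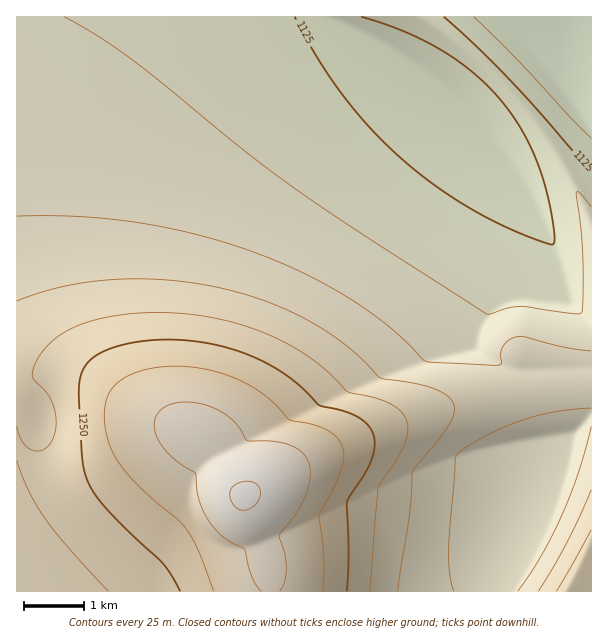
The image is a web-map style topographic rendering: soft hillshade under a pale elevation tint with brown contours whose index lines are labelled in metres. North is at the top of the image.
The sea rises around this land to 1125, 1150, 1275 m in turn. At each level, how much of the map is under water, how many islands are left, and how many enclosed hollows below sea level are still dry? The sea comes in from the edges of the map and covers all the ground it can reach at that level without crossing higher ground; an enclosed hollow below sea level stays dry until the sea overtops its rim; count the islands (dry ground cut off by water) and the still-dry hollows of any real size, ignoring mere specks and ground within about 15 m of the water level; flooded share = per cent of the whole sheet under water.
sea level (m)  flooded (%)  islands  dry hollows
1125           11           0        0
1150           28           0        0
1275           89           0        0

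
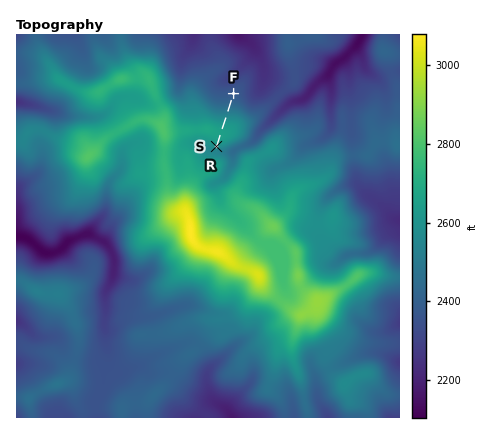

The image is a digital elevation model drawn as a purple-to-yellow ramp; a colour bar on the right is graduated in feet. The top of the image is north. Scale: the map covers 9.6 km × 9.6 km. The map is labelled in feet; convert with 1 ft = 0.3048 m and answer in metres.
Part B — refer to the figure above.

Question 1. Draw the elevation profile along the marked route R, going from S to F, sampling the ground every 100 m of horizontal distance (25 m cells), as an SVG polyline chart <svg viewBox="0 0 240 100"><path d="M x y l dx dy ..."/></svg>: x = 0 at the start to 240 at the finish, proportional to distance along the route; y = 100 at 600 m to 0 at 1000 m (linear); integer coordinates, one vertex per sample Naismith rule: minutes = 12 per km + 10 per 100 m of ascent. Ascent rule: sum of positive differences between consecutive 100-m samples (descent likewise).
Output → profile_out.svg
<svg viewBox="0 0 240 100"><path d="M0 53l17-3 17-2 18 0 17 0 17 1 17 2 18 2 17 3 17 3 17 3 18 2 17 2 17 2 16 1"/></svg>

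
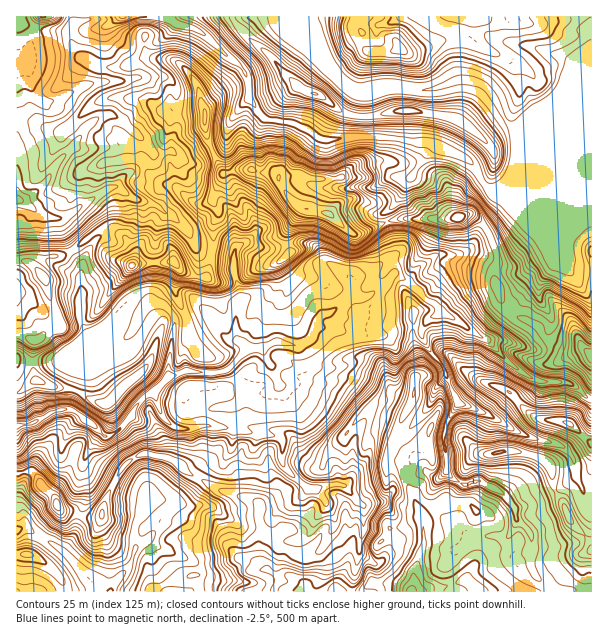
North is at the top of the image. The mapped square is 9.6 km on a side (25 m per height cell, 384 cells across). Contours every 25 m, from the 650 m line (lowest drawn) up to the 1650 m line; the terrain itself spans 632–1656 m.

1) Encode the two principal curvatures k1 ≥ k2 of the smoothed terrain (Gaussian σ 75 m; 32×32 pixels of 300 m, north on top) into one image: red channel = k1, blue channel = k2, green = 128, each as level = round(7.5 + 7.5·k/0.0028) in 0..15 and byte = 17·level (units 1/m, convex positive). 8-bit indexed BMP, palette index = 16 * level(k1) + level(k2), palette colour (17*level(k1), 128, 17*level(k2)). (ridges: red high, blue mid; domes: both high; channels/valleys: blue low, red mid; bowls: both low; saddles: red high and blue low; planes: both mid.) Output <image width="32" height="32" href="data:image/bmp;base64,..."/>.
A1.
<image width="32" height="32" href="data:image/bmp;base64,Qk02CAAAAAAAADYEAAAoAAAAIAAAACAAAAABAAgAAAAAAAAEAAATCwAAEwsAAAABAAAAAAAAAIAAABGAAAAigAAAM4AAAESAAABVgAAAZoAAAHeAAACIgAAAmYAAAKqAAAC7gAAAzIAAAN2AAADugAAA/4AAAACAEQARgBEAIoARADOAEQBEgBEAVYARAGaAEQB3gBEAiIARAJmAEQCqgBEAu4ARAMyAEQDdgBEA7oARAP+AEQAAgCIAEYAiACKAIgAzgCIARIAiAFWAIgBmgCIAd4AiAIiAIgCZgCIAqoAiALuAIgDMgCIA3YAiAO6AIgD/gCIAAIAzABGAMwAigDMAM4AzAESAMwBVgDMAZoAzAHeAMwCIgDMAmYAzAKqAMwC7gDMAzIAzAN2AMwDugDMA/4AzAACARAARgEQAIoBEADOARABEgEQAVYBEAGaARAB3gEQAiIBEAJmARACqgEQAu4BEAMyARADdgEQA7oBEAP+ARAAAgFUAEYBVACKAVQAzgFUARIBVAFWAVQBmgFUAd4BVAIiAVQCZgFUAqoBVALuAVQDMgFUA3YBVAO6AVQD/gFUAAIBmABGAZgAigGYAM4BmAESAZgBVgGYAZoBmAHeAZgCIgGYAmYBmAKqAZgC7gGYAzIBmAN2AZgDugGYA/4BmAACAdwARgHcAIoB3ADOAdwBEgHcAVYB3AGaAdwB3gHcAiIB3AJmAdwCqgHcAu4B3AMyAdwDdgHcA7oB3AP+AdwAAgIgAEYCIACKAiAAzgIgARICIAFWAiABmgIgAd4CIAIiAiACZgIgAqoCIALuAiADMgIgA3YCIAO6AiAD/gIgAAICZABGAmQAigJkAM4CZAESAmQBVgJkAZoCZAHeAmQCIgJkAmYCZAKqAmQC7gJkAzICZAN2AmQDugJkA/4CZAACAqgARgKoAIoCqADOAqgBEgKoAVYCqAGaAqgB3gKoAiICqAJmAqgCqgKoAu4CqAMyAqgDdgKoA7oCqAP+AqgAAgLsAEYC7ACKAuwAzgLsARIC7AFWAuwBmgLsAd4C7AIiAuwCZgLsAqoC7ALuAuwDMgLsA3YC7AO6AuwD/gLsAAIDMABGAzAAigMwAM4DMAESAzABVgMwAZoDMAHeAzACIgMwAmYDMAKqAzAC7gMwAzIDMAN2AzADugMwA/4DMAACA3QARgN0AIoDdADOA3QBEgN0AVYDdAGaA3QB3gN0AiIDdAJmA3QCqgN0Au4DdAMyA3QDdgN0A7oDdAP+A3QAAgO4AEYDuACKA7gAzgO4ARIDuAFWA7gBmgO4Ad4DuAIiA7gCZgO4AqoDuALuA7gDMgO4A3YDuAO6A7gD/gO4AAID/ABGA/wAigP8AM4D/AESA/wBVgP8AZoD/AHeA/wCIgP8AmYD/AKqA/wC7gP8AzID/AN2A/wDugP8A/4D/AIZ1x5WWg5e4ppaGhaWVl7i3uLPYtbi3pqeol4eHhoaGp9emgpWVk5eHhoWXyLimlYWFlKJzlsdlhqd3d4WXlqfHk3GVyLeDhZaHlciXlnWGloaWw8Z1x4aGhoeXhYeFt4OSxqLZp4OGloaGt4Wmp6iVlqiB2JW3hoeGlpWEhra1dJb60uiog4eHdZSDhriVhaZ0t2Gkp6iWlri4gpeF+HSE99dzpPZkdnSEtte3qKeVgqSDhKS1t7a1tYGDh6W2hfbok3R094RThee2dYaGppHIpXSEyLalgNCAlIVl15WVk8VzpaS39/f3t5eVl5ajp6e2lpPImKfQpPj49/b4oqSU17XZgICWpaaUp6aVhJSmhde2lbaWx7Do1pakkICC9ZCAxICQ4nDVgJSDhYaHlnZ1ddeWhsek8uKlcID3+PmzyJSAw/n5gLG3mIeHh4eHd3Z1hceGx8T3cICF9uWGp5HX+PfGdsf3kaDYx7eXiIaHh4Z1dci0+KCg6Pj4kHCAsZSTZHZ2hbb5kKCxoaWXhpeHh4aV5rT7sPfXpoDS6LXItMZyhHeHdfeQyLing4OVhIaGprWTgsLz16Zws6SVlui3x+qyhIeGprLHhoWGmIaYhYeGhnWloqaTcIOmt6W21HeG14Dng4aGk8Z0l4aHh4eGhoeHhrfHcnKGuce3lOeTdcamcqbUcmOkgJKzcoOWh4eYhoaFx5KFhpfIp5XWloKF6ZVzdtbXg6X2+dbS1qOTlod1hoaUlpeWqMiWloNzlefG1pOm1/nk+bW0lJK4+NdxcLKRg4SlhISGx6eGdHaml4aE5rWFtqXYgqWkYYO0woCF+uhyQaSVlHL3hYSGh6aFdGOEt7iHhoNypramcoTXxvf2xfP29/f69caDdoeHhoSGl3ODloOTdLbIppWFlvjXyLa1pJS4t9fYgYWHd4eHlpWnl5Vypai3laTHhJbXlpW0o5KUcnSlx4KCh3d3d4eGp4W4yKeUlpd1hPf499rX1sX5t5SmlMeVgPaDh3eHh3aXlXSGl5eEhXTVoLaVuJZjUqTFpZaEgnGE+ZOHh4eHh5e4lJeYhYWmlfhwxnOUknGCgIBwgnN0pvenhHd3h4eXlobHhISGqKeE+YOjgKFzZcf39/f49/fop4SlhXeHd4eVhYW3x7enlpT4toKTuMj493Jig5OCc5WVdKemlId3d4anhYODg3Rz9reXkXTH6KaBkpRygqODdHR1p6iohXd3doa4t6a3tvjoh3JwpveGg4KmycfY2JZ2h7enl5aFd4eGl6aGhqe1pZaBgcf3hXSFhLi3t8mmpqenloWEhoeGt7LH2LaTssOBkbPI5oV1d4WVyJeUlHWGh4eXmJiYh4Y="/>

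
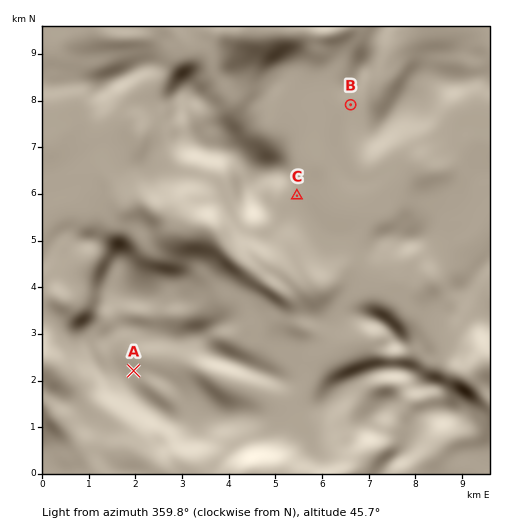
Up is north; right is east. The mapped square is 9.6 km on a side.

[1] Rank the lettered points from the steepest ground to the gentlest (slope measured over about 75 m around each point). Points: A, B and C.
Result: B A C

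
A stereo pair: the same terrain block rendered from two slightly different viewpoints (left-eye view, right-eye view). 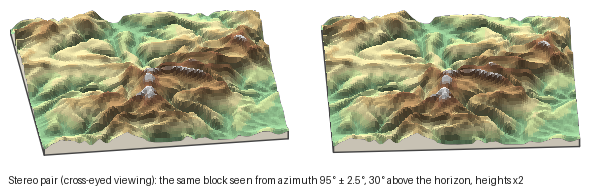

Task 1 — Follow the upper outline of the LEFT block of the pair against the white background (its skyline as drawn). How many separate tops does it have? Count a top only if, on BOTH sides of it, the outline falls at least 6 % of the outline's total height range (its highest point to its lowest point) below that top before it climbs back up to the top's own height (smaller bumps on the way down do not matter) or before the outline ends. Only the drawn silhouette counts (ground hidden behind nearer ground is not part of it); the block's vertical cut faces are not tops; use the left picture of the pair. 2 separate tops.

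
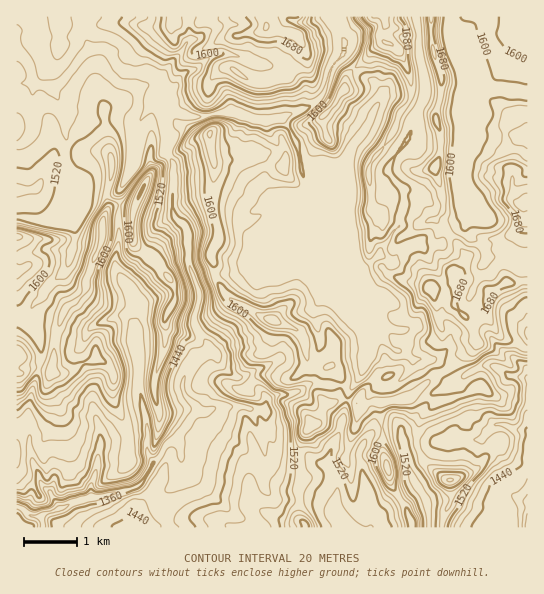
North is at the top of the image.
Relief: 1310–1750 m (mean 1545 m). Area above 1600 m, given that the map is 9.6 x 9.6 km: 24.8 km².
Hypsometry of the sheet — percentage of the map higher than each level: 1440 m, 91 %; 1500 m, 74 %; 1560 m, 45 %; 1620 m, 17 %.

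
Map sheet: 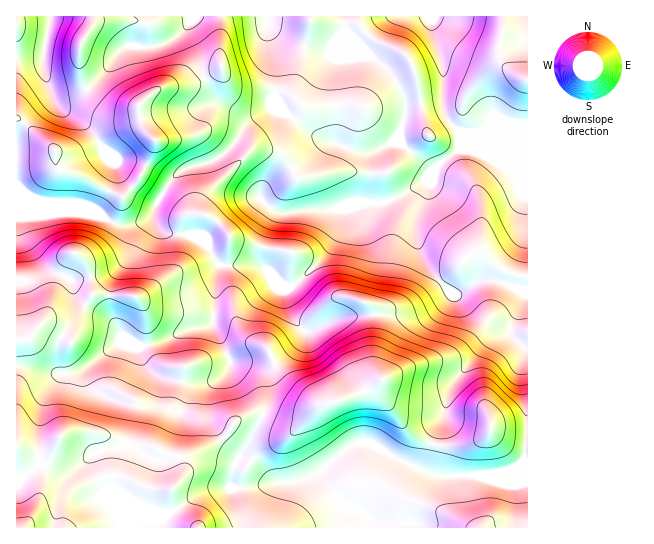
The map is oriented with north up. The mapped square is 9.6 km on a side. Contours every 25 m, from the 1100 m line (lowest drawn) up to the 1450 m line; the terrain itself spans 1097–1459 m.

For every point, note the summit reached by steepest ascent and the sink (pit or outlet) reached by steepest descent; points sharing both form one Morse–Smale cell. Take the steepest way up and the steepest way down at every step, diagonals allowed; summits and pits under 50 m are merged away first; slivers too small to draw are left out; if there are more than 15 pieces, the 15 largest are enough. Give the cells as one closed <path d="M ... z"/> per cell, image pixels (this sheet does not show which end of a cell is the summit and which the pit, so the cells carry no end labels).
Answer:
<path d="M527 16l-432 1-4 12-10 14-2 15 2 20 6 11 16-14 14-21 9-7 7-2 16 3 16-4 13-8 9-11 1 10 8 15 4 17 17 34 26 14 11 0 17-6-22 14-13 19-14 14-9 5-26 7-9 5-15 20-10 21-10 7-21 4-24-10-17-3-65 5 1 311 511-1z"/><path d="M489 280l-11 1-20 14-8-3-15 9-24 11-17 3-44 1-12 3-25 12-8 0-4 7-14 14-17 11-32 0 15 4 9 5 6 11 0 15-4 16-15 29-9 14 18 10 15 14 20 2 24-8 36-30 13-2 64 30-1-7 8-35 7-14 5-26 6-10 31-40 11-6 14-5 2-11 11-20 0-5-3-3-11-6z"/><path d="M187 25l-9 11-13 8-16 4-16-3-7 2-9 7-14 21-15 14 1 4 12 11 8 4 14 3 15-3 5 20-2-3-10 0-13 4-45 24-10 2-6-3-36-32-5-1 1 97 25 0 19-4 20 0 17 3 24 10 21-4 10-7 10-21 15-20 9-5 26-7 9-5 14-14 12-19 20-13-14 5-11 0-28-17-15-31-4-17-8-15z"/><path d="M43 56l-5 3-22 0 0 59 11 7 30 27 6 3 10-2 45-24 13-4 12 1-5-18-11 3-18-3-8-4-14-15-14 7-18 0-4-5-6-14z"/><path d="M94 16l-78 1 0 41 22 1 5-3 2 21 6 14 4 5 18 0 14-7-6-11-2-20 2-15 12-20z"/>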